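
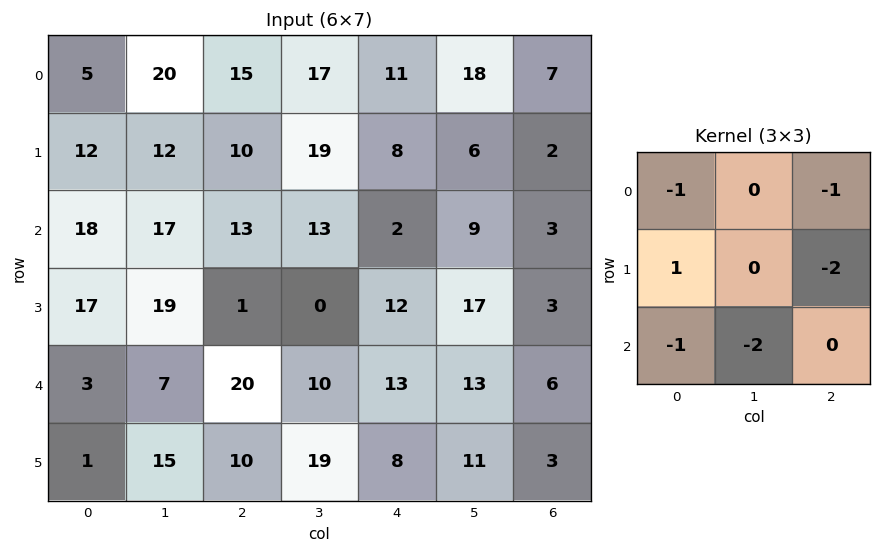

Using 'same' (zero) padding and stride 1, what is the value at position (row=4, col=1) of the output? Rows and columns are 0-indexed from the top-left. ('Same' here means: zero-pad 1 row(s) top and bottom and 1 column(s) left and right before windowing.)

The receptive field on the zero-padded input at this output position is [17 19 1 / 3 7 20 / 1 15 10]. Elementwise product with the kernel and sum: 17·-1 + 1·-1 + 3·1 + 20·-2 + 1·-1 + 15·-2.

-86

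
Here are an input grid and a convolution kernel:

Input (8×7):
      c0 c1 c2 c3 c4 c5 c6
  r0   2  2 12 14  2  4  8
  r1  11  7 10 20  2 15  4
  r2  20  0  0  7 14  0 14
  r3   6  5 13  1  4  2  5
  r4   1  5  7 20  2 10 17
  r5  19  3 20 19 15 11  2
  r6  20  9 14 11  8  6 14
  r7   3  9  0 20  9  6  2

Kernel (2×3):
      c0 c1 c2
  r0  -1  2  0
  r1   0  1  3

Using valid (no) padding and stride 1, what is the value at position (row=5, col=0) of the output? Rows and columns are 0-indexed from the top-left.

38

The receptive field on the input at this output position is [19 3 20 / 20 9 14]. Elementwise product with the kernel and sum: 19·-1 + 3·2 + 9·1 + 14·3.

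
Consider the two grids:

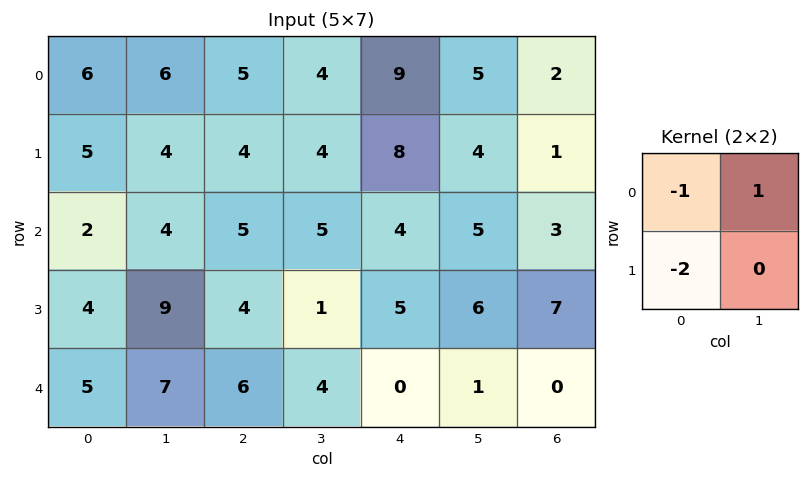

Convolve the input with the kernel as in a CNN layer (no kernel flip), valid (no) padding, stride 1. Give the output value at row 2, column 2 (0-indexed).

The receptive field on the input at this output position is [5 5 / 4 1]. Elementwise product with the kernel and sum: 5·-1 + 5·1 + 4·-2.

-8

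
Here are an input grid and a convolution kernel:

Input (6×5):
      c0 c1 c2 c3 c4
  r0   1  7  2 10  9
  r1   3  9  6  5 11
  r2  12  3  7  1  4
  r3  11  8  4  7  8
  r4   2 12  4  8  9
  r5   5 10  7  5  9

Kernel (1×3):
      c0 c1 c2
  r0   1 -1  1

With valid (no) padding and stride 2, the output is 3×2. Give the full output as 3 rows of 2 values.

Output[0,0]: The receptive field on the input at this output position is [1 7 2]. Elementwise product with the kernel and sum: 1·1 + 7·-1 + 2·1.

-4 1
16 10
-6 5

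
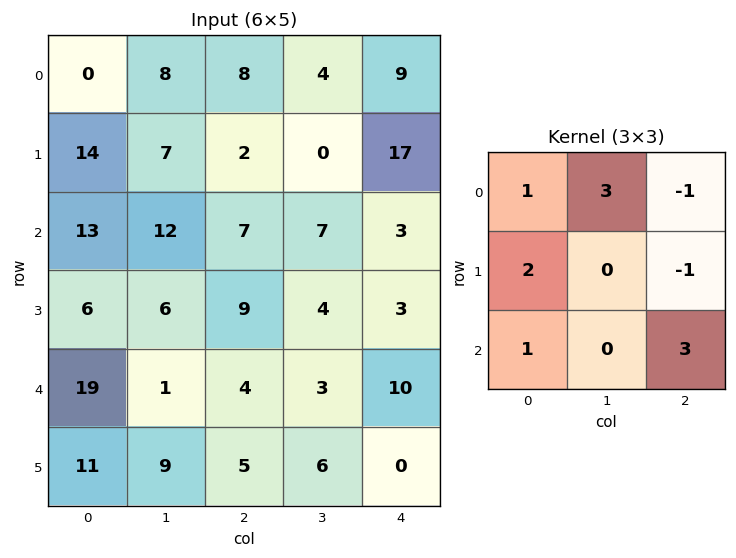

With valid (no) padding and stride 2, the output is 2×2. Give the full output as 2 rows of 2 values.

Output[0,0]: The receptive field on the input at this output position is [0 8 8 / 14 7 2 / 13 12 7]. Elementwise product with the kernel and sum: 0·1 + 8·3 + 8·-1 + 14·2 + 2·-1 + 13·1 + 7·3.
Output[0,1]: The receptive field on the input at this output position is [8 4 9 / 2 0 17 / 7 7 3]. Elementwise product with the kernel and sum: 8·1 + 4·3 + 9·-1 + 2·2 + 17·-1 + 7·1 + 3·3.

76 14
76 74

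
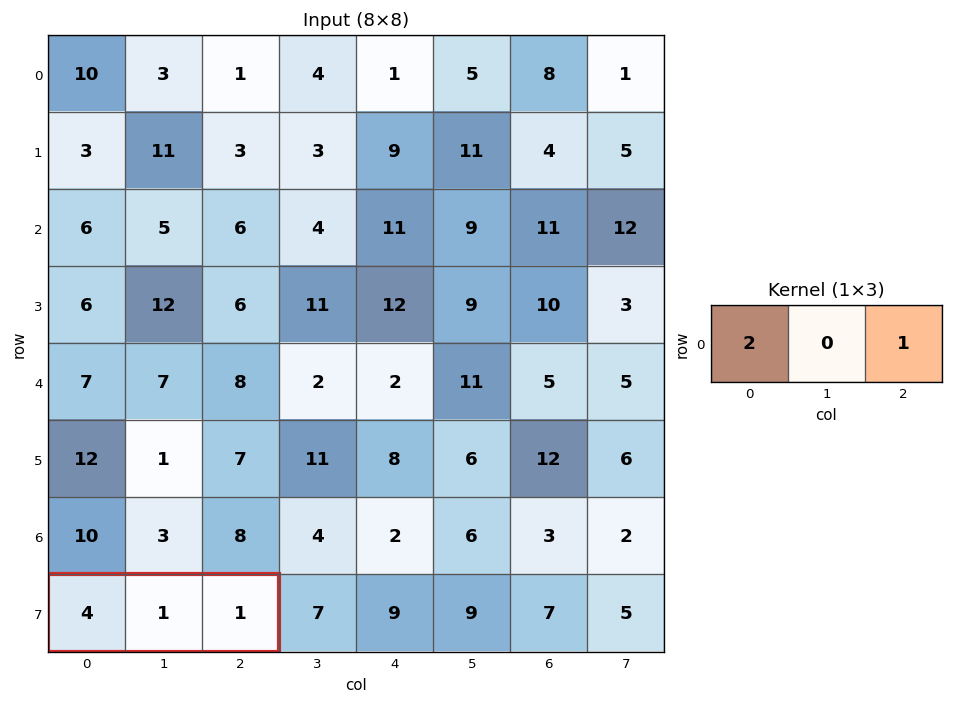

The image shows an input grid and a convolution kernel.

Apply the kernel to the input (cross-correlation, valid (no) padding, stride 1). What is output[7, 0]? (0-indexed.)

9

The receptive field on the input at this output position is [4 1 1]. Elementwise product with the kernel and sum: 4·2 + 1·1.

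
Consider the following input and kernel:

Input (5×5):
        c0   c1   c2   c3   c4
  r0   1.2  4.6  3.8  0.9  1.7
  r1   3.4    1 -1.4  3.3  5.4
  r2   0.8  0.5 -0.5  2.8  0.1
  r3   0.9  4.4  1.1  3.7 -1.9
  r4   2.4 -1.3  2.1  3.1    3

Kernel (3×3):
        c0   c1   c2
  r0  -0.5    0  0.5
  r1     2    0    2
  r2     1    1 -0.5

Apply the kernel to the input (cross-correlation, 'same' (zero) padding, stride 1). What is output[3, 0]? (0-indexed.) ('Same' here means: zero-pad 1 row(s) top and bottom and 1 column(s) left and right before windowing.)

12.1

The receptive field on the zero-padded input at this output position is [0 0.8 0.5 / 0 0.9 4.4 / 0 2.4 -1.3]. Elementwise product with the kernel and sum: 0·-0.5 + 0.5·0.5 + 0·2 + 4.4·2 + 0·1 + 2.4·1 + -1.3·-0.5.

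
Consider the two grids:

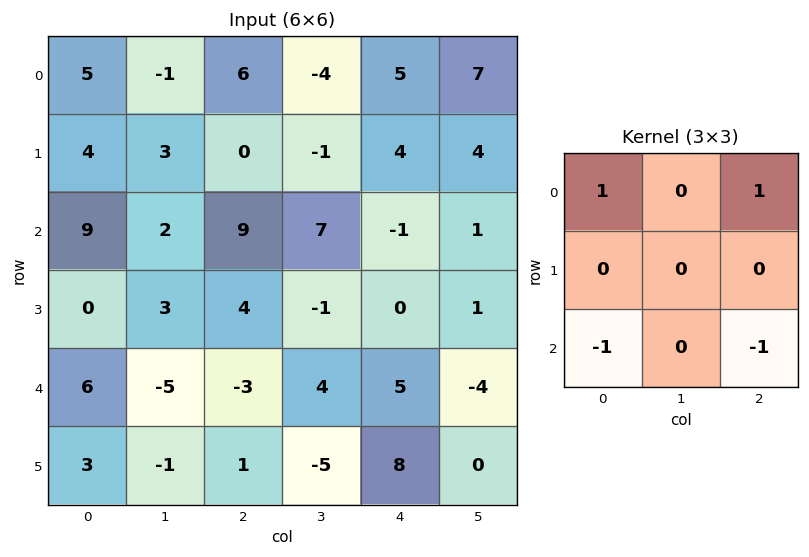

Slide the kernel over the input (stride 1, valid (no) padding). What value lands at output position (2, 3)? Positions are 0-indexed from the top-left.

8

The receptive field on the input at this output position is [7 -1 1 / -1 0 1 / 4 5 -4]. Elementwise product with the kernel and sum: 7·1 + 1·1 + 4·-1 + -4·-1.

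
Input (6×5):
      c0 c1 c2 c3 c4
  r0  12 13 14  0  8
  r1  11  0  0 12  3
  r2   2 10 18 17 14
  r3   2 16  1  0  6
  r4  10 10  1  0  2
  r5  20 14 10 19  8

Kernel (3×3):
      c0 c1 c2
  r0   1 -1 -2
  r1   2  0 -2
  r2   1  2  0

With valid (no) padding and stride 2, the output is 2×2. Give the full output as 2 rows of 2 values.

Output[0,0]: The receptive field on the input at this output position is [12 13 14 / 11 0 0 / 2 10 18]. Elementwise product with the kernel and sum: 12·1 + 13·-1 + 14·-2 + 11·2 + 0·-2 + 2·1 + 10·2.
Output[0,1]: The receptive field on the input at this output position is [14 0 8 / 0 12 3 / 18 17 14]. Elementwise product with the kernel and sum: 14·1 + 0·-1 + 8·-2 + 0·2 + 3·-2 + 18·1 + 17·2.

15 44
-12 -36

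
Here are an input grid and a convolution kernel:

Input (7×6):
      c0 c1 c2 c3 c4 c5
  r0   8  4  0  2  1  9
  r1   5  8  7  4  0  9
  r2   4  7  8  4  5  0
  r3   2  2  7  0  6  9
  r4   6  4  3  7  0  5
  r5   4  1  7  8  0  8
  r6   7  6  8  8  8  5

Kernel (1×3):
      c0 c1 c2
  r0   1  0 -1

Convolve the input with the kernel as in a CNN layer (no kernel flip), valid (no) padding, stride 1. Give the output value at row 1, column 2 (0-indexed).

The receptive field on the input at this output position is [7 4 0]. Elementwise product with the kernel and sum: 7·1 + 0·-1.

7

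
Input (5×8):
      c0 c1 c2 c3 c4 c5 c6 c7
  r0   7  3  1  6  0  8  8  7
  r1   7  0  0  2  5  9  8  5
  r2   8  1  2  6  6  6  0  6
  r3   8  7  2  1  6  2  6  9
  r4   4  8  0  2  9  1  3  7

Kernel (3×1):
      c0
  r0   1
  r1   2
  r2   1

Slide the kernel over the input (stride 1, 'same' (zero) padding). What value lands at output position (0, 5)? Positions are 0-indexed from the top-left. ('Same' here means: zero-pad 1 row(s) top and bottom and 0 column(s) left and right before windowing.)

25

The receptive field on the zero-padded input at this output position is [0 / 8 / 9]. Elementwise product with the kernel and sum: 0·1 + 8·2 + 9·1.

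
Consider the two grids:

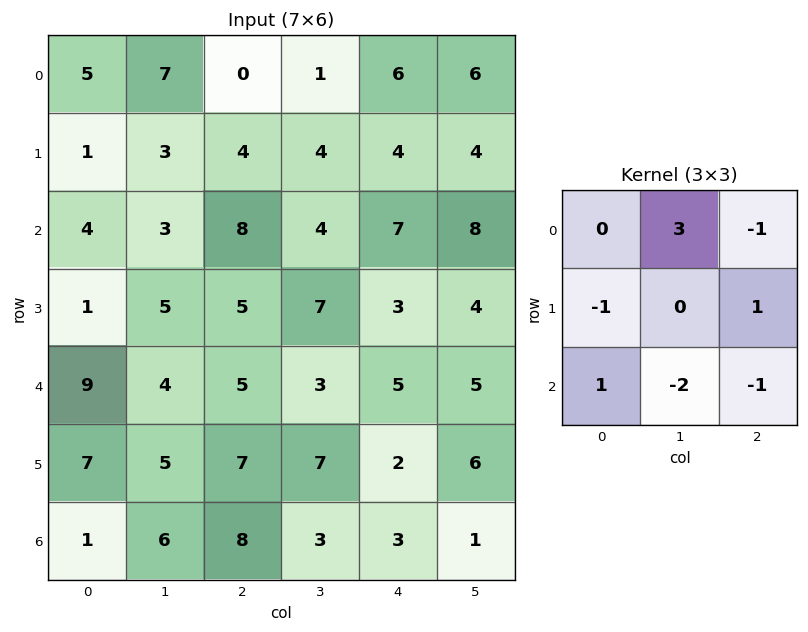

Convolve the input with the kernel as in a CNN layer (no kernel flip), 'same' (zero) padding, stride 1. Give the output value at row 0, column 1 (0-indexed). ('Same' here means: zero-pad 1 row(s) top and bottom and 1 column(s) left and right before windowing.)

The receptive field on the zero-padded input at this output position is [0 0 0 / 5 7 0 / 1 3 4]. Elementwise product with the kernel and sum: 0·3 + 0·-1 + 5·-1 + 0·1 + 1·1 + 3·-2 + 4·-1.

-14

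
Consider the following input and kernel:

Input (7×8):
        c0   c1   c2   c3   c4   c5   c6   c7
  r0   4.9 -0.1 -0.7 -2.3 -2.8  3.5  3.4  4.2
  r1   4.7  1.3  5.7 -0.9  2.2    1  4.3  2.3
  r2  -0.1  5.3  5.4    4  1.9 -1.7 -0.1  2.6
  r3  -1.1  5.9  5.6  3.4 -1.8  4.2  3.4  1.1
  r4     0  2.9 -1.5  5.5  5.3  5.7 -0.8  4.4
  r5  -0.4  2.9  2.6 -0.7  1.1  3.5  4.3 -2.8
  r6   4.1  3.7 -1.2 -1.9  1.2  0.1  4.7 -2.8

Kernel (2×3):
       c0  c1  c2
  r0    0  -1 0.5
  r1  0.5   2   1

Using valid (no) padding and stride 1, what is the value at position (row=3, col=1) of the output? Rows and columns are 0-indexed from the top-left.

The receptive field on the input at this output position is [5.9 5.6 3.4 / 2.9 -1.5 5.5]. Elementwise product with the kernel and sum: 5.6·-1 + 3.4·0.5 + 2.9·0.5 + -1.5·2 + 5.5·1.

0.05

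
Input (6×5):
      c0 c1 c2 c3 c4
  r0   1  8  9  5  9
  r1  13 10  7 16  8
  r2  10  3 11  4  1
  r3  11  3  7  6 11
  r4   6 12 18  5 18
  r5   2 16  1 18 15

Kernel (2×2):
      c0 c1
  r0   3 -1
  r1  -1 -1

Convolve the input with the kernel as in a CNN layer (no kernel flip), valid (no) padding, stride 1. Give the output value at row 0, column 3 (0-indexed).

-18

The receptive field on the input at this output position is [5 9 / 16 8]. Elementwise product with the kernel and sum: 5·3 + 9·-1 + 16·-1 + 8·-1.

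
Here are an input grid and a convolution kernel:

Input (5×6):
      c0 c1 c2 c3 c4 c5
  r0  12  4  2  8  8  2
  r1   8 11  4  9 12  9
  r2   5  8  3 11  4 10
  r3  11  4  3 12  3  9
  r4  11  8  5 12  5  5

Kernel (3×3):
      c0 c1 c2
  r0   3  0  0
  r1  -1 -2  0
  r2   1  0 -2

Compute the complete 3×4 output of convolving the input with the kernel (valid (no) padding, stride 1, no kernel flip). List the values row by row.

Output[0,0]: The receptive field on the input at this output position is [12 4 2 / 8 11 4 / 5 8 3]. Elementwise product with the kernel and sum: 12·3 + 8·-1 + 11·-2 + 5·1 + 3·-2.
Output[0,1]: The receptive field on the input at this output position is [4 2 8 / 11 4 9 / 8 3 11]. Elementwise product with the kernel and sum: 4·3 + 11·-1 + 4·-2 + 8·1 + 11·-2.

5 -21 -21 -18
8 -1 -16 2
-3 -2 -23 17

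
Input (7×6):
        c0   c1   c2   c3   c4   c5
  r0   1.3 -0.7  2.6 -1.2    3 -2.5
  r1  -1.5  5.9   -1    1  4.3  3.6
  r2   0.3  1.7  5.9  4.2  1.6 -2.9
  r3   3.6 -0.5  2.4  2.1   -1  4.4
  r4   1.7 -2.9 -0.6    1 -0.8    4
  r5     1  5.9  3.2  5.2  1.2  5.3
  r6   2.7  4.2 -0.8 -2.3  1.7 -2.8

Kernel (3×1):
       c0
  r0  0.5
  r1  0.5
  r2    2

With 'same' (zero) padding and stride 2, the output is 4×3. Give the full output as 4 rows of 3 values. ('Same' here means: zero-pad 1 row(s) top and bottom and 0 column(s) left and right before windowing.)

-2.35 -0.7 10.1
6.6 7.25 0.95
4.65 7.3 1.5
1.85 1.2 1.45

Output[0,0]: The receptive field on the zero-padded input at this output position is [0 / 1.3 / -1.5]. Elementwise product with the kernel and sum: 0·0.5 + 1.3·0.5 + -1.5·2.
Output[0,1]: The receptive field on the zero-padded input at this output position is [0 / 2.6 / -1]. Elementwise product with the kernel and sum: 0·0.5 + 2.6·0.5 + -1·2.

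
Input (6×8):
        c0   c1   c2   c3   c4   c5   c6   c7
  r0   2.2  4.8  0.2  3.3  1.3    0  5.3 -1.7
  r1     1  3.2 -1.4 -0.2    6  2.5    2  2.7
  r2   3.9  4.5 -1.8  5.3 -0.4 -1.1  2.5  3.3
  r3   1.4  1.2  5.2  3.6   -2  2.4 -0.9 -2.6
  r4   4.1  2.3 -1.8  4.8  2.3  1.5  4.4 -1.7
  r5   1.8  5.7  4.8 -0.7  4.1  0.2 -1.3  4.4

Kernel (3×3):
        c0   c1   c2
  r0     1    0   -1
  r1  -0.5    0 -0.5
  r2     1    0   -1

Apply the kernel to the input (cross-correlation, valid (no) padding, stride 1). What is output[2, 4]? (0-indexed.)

The receptive field on the input at this output position is [-0.4 -1.1 2.5 / -2 2.4 -0.9 / 2.3 1.5 4.4]. Elementwise product with the kernel and sum: -0.4·1 + 2.5·-1 + -2·-0.5 + -0.9·-0.5 + 2.3·1 + 4.4·-1.

-3.55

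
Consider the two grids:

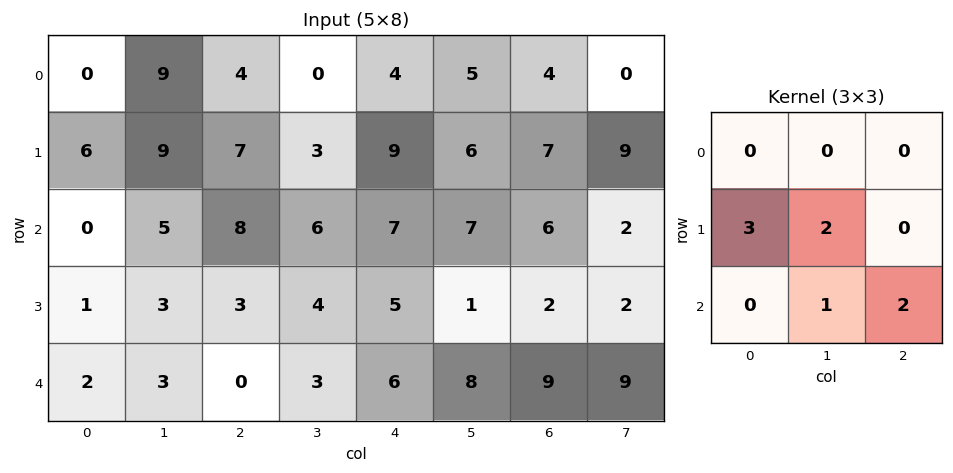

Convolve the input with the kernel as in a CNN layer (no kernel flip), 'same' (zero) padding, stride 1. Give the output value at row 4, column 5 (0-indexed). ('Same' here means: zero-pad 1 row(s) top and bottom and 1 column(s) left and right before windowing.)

The receptive field on the zero-padded input at this output position is [5 1 2 / 6 8 9 / 0 0 0]. Elementwise product with the kernel and sum: 6·3 + 8·2 + 0·1 + 0·2.

34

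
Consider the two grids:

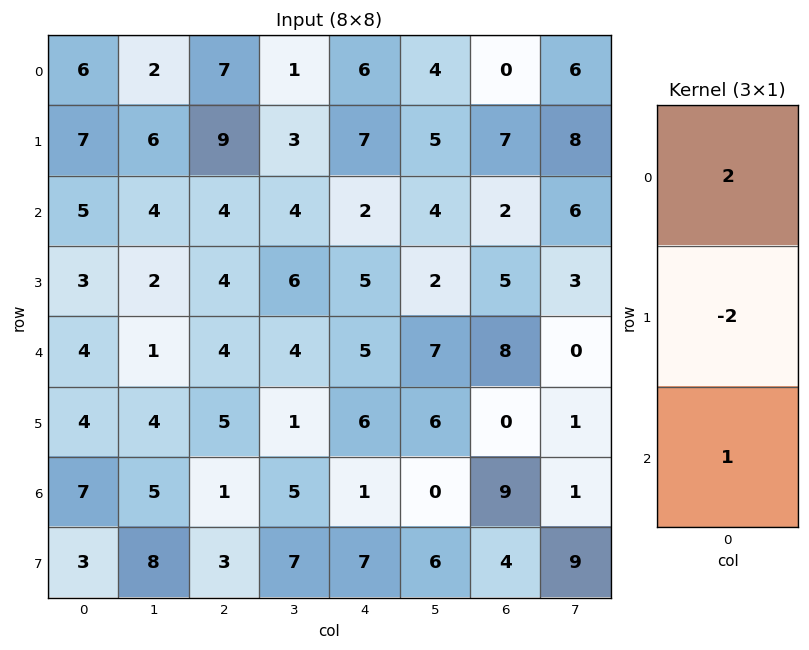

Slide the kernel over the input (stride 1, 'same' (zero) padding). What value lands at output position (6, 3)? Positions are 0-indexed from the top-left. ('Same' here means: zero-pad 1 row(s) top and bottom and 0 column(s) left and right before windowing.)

The receptive field on the zero-padded input at this output position is [1 / 5 / 7]. Elementwise product with the kernel and sum: 1·2 + 5·-2 + 7·1.

-1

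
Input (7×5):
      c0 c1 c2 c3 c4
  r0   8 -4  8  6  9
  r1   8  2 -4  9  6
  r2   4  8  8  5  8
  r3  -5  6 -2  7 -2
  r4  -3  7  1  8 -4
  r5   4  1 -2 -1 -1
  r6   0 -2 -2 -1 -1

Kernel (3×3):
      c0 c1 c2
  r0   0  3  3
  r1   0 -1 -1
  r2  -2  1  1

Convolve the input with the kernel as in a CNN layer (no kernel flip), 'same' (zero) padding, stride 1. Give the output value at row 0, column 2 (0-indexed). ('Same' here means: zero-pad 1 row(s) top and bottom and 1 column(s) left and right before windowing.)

-13

The receptive field on the zero-padded input at this output position is [0 0 0 / -4 8 6 / 2 -4 9]. Elementwise product with the kernel and sum: 0·3 + 0·3 + 8·-1 + 6·-1 + 2·-2 + -4·1 + 9·1.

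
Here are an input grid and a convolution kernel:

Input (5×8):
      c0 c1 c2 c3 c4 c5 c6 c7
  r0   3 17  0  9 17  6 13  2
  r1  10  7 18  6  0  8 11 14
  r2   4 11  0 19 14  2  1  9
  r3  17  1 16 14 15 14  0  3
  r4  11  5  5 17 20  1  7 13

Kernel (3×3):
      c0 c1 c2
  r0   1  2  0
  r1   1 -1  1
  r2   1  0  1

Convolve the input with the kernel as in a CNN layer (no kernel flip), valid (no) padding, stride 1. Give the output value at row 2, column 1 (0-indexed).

The receptive field on the input at this output position is [11 0 19 / 1 16 14 / 5 5 17]. Elementwise product with the kernel and sum: 11·1 + 0·2 + 1·1 + 16·-1 + 14·1 + 5·1 + 17·1.

32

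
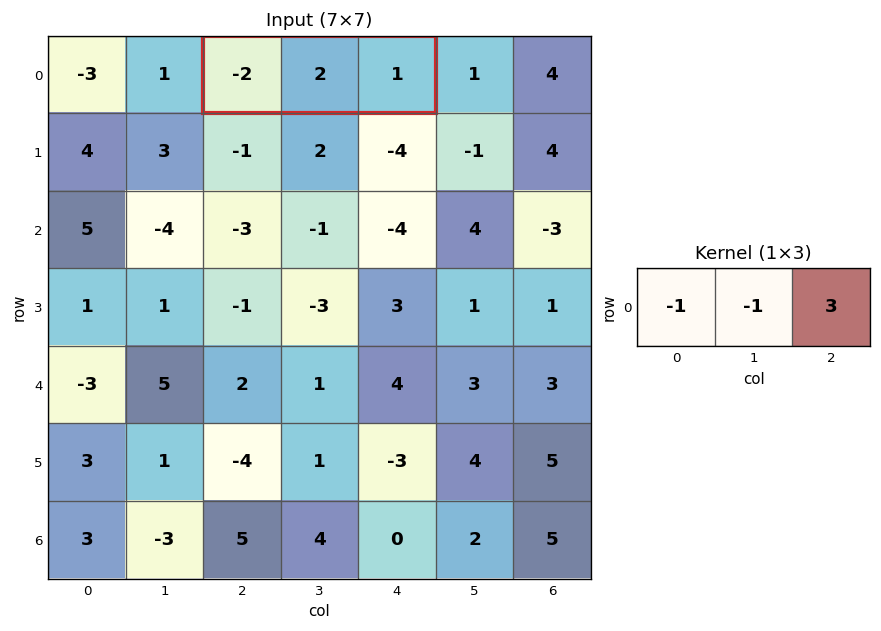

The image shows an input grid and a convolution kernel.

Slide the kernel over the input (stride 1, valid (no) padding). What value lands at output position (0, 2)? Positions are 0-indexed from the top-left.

3

The receptive field on the input at this output position is [-2 2 1]. Elementwise product with the kernel and sum: -2·-1 + 2·-1 + 1·3.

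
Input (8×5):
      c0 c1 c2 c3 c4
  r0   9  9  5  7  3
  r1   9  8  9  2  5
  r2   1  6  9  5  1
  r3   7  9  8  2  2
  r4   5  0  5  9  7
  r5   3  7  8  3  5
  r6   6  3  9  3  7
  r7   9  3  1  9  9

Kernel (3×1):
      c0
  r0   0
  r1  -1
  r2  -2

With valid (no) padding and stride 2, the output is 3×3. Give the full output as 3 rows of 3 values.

-11 -27 -7
-17 -18 -16
-15 -26 -19

Output[0,0]: The receptive field on the input at this output position is [9 / 9 / 1]. Elementwise product with the kernel and sum: 9·-1 + 1·-2.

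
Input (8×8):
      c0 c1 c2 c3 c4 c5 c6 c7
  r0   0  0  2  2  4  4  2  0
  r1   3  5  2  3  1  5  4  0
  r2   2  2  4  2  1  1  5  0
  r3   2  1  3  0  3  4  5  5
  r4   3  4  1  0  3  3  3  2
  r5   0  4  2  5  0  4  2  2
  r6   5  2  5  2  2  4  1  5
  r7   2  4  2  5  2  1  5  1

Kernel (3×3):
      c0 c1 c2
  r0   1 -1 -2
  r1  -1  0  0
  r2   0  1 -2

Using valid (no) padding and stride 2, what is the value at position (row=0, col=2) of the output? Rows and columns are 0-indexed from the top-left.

The receptive field on the input at this output position is [4 4 2 / 1 5 4 / 1 1 5]. Elementwise product with the kernel and sum: 4·1 + 4·-1 + 2·-2 + 1·-1 + 1·1 + 5·-2.

-14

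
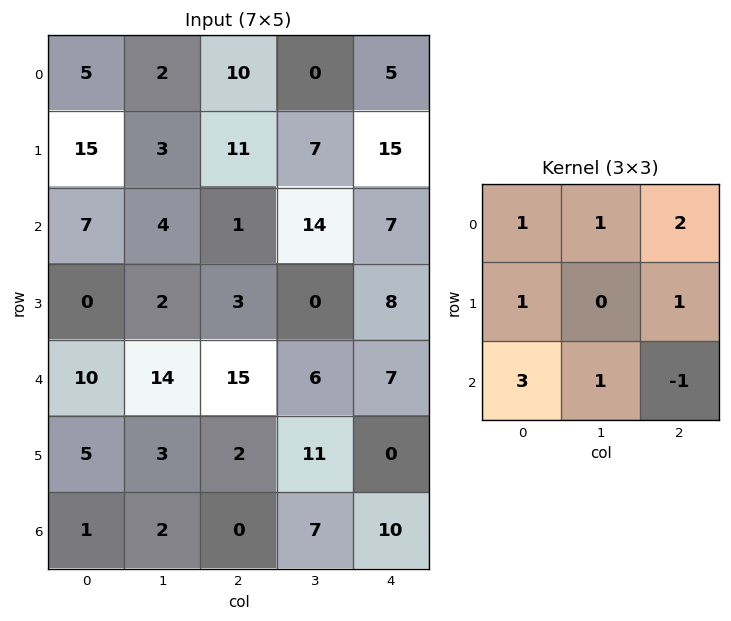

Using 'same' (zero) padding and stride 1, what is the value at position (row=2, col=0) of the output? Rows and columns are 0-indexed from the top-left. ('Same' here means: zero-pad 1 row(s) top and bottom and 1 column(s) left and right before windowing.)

The receptive field on the zero-padded input at this output position is [0 15 3 / 0 7 4 / 0 0 2]. Elementwise product with the kernel and sum: 0·1 + 15·1 + 3·2 + 0·1 + 4·1 + 0·3 + 0·1 + 2·-1.

23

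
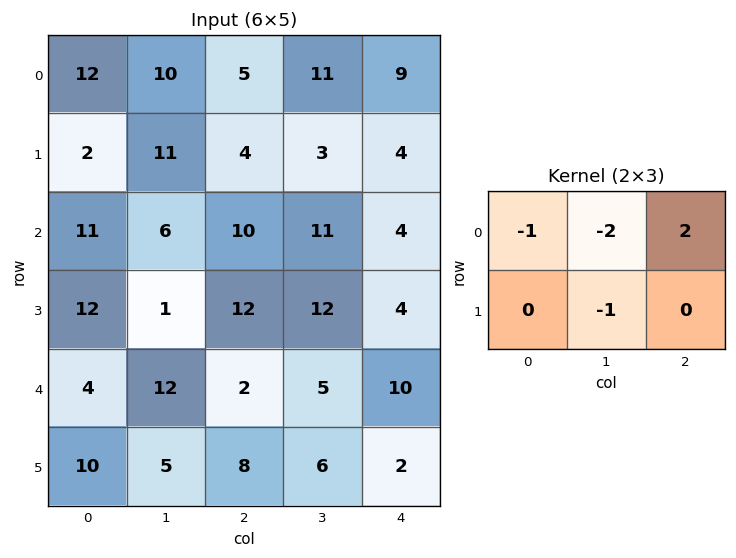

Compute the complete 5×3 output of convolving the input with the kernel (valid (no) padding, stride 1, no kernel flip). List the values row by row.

-33 -2 -12
-22 -23 -13
-4 -16 -36
-2 -3 -33
-29 -14 2

Output[0,0]: The receptive field on the input at this output position is [12 10 5 / 2 11 4]. Elementwise product with the kernel and sum: 12·-1 + 10·-2 + 5·2 + 11·-1.
Output[0,1]: The receptive field on the input at this output position is [10 5 11 / 11 4 3]. Elementwise product with the kernel and sum: 10·-1 + 5·-2 + 11·2 + 4·-1.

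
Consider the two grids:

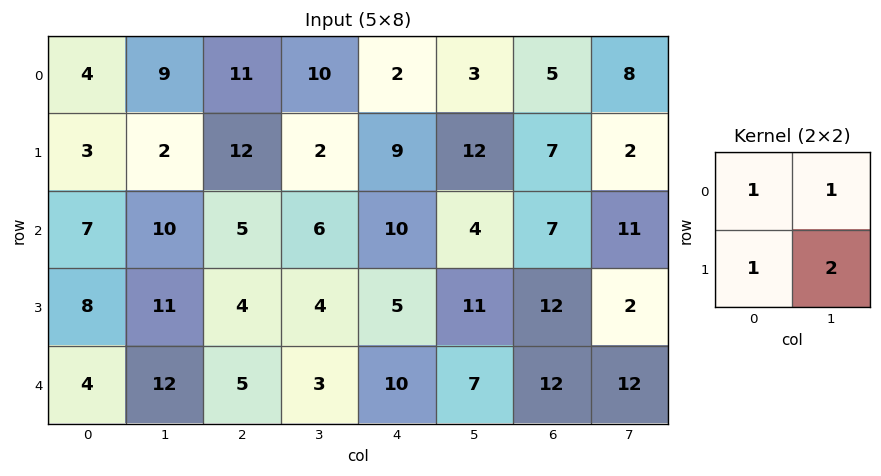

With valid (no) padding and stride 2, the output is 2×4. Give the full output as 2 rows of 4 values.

20 37 38 24
47 23 41 34

Output[0,0]: The receptive field on the input at this output position is [4 9 / 3 2]. Elementwise product with the kernel and sum: 4·1 + 9·1 + 3·1 + 2·2.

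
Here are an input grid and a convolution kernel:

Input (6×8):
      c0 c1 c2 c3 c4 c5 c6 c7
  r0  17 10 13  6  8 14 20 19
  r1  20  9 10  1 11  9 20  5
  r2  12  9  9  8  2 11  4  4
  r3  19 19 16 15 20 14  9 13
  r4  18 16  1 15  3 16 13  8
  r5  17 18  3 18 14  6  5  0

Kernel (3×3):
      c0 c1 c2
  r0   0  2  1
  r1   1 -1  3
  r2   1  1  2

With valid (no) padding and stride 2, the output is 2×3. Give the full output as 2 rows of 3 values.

113 83 131
111 101 104

Output[0,0]: The receptive field on the input at this output position is [17 10 13 / 20 9 10 / 12 9 9]. Elementwise product with the kernel and sum: 10·2 + 13·1 + 20·1 + 9·-1 + 10·3 + 12·1 + 9·1 + 9·2.
Output[0,1]: The receptive field on the input at this output position is [13 6 8 / 10 1 11 / 9 8 2]. Elementwise product with the kernel and sum: 6·2 + 8·1 + 10·1 + 1·-1 + 11·3 + 9·1 + 8·1 + 2·2.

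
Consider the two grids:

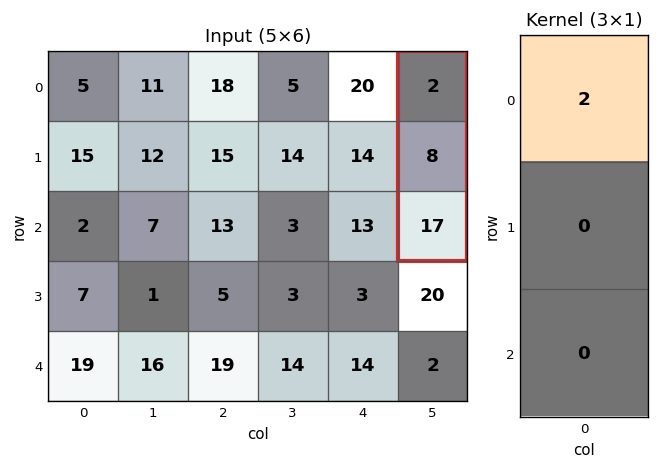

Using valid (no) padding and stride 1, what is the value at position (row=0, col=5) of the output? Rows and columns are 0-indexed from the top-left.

The receptive field on the input at this output position is [2 / 8 / 17]. Elementwise product with the kernel and sum: 2·2.

4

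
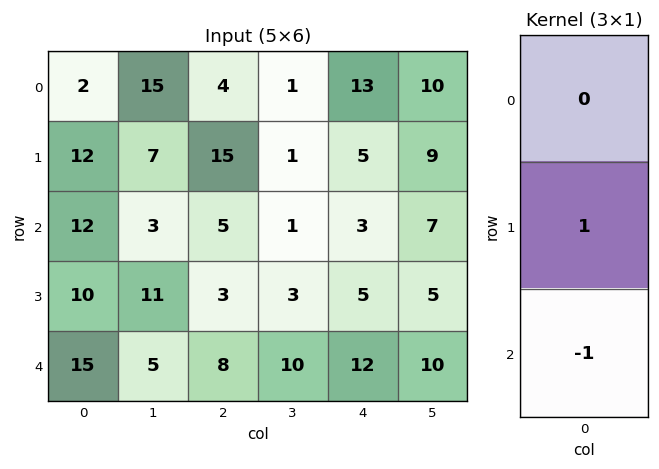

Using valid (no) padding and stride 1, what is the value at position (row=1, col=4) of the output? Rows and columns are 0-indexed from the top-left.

-2

The receptive field on the input at this output position is [5 / 3 / 5]. Elementwise product with the kernel and sum: 3·1 + 5·-1.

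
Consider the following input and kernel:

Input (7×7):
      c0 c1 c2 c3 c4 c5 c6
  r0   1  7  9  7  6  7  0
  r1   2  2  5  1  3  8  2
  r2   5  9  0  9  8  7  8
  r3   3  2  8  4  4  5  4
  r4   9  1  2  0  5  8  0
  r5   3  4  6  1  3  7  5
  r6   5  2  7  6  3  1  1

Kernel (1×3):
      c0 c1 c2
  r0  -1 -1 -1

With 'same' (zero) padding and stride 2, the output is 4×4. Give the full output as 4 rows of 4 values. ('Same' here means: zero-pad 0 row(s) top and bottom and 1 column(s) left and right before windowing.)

-8 -23 -20 -7
-14 -18 -24 -15
-10 -3 -13 -8
-7 -15 -10 -2

Output[0,0]: The receptive field on the zero-padded input at this output position is [0 1 7]. Elementwise product with the kernel and sum: 0·-1 + 1·-1 + 7·-1.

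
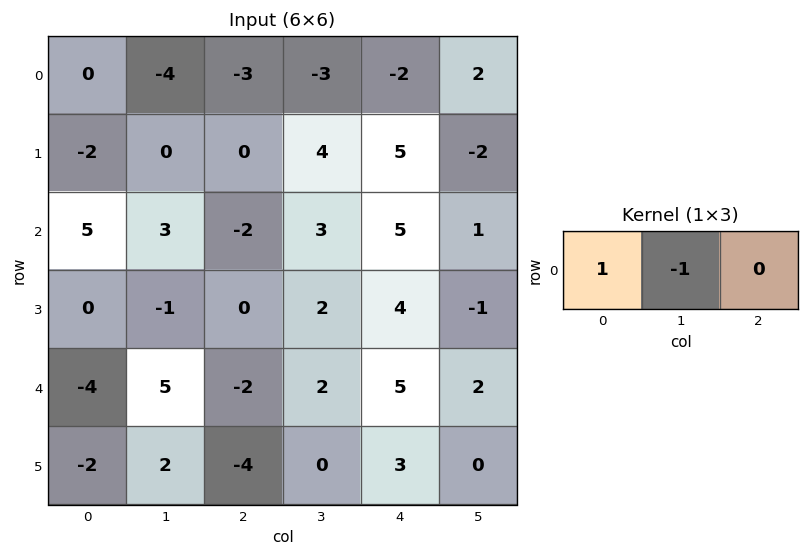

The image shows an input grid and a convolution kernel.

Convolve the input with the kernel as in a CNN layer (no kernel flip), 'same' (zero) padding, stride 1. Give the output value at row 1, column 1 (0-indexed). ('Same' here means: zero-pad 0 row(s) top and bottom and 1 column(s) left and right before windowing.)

The receptive field on the zero-padded input at this output position is [-2 0 0]. Elementwise product with the kernel and sum: -2·1 + 0·-1.

-2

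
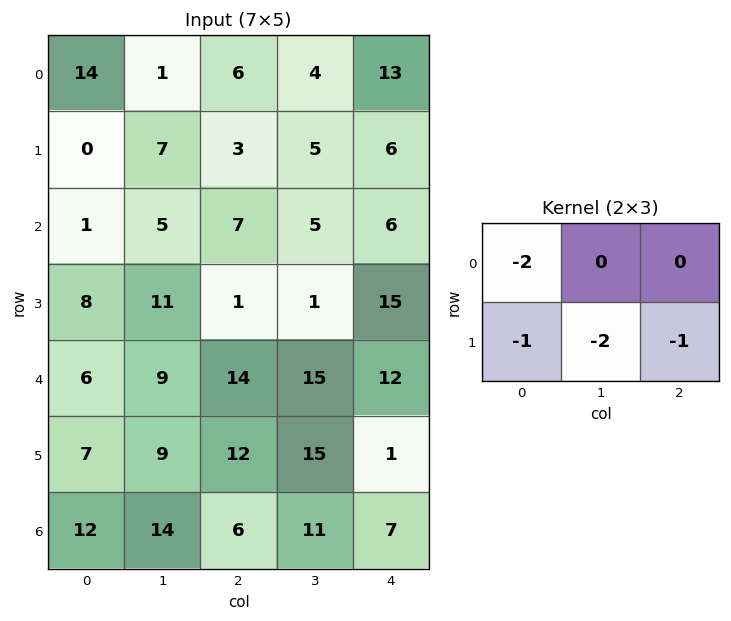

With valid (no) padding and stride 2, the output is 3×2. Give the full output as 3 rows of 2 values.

Output[0,0]: The receptive field on the input at this output position is [14 1 6 / 0 7 3]. Elementwise product with the kernel and sum: 14·-2 + 0·-1 + 7·-2 + 3·-1.

-45 -31
-33 -32
-49 -71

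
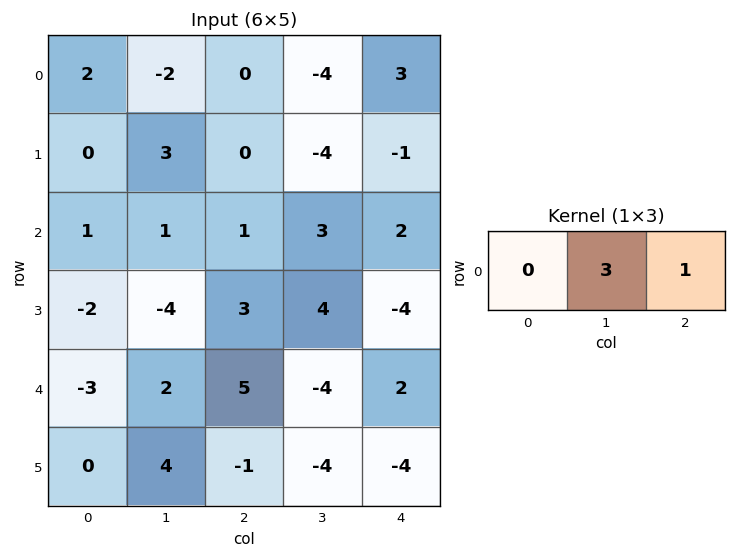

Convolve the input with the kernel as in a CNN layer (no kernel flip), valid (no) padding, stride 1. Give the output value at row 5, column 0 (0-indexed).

The receptive field on the input at this output position is [0 4 -1]. Elementwise product with the kernel and sum: 4·3 + -1·1.

11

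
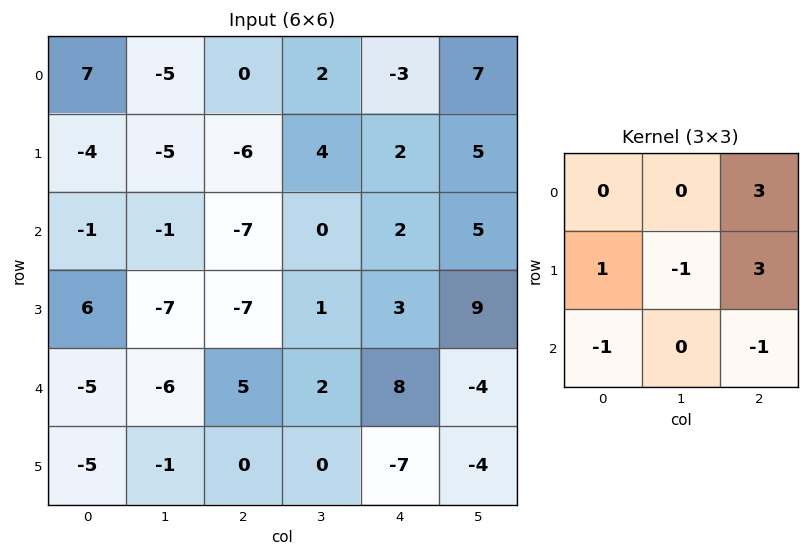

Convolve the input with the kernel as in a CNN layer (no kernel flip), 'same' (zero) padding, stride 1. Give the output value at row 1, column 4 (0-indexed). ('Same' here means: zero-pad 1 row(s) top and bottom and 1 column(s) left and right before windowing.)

33

The receptive field on the zero-padded input at this output position is [2 -3 7 / 4 2 5 / 0 2 5]. Elementwise product with the kernel and sum: 7·3 + 4·1 + 2·-1 + 5·3 + 0·-1 + 5·-1.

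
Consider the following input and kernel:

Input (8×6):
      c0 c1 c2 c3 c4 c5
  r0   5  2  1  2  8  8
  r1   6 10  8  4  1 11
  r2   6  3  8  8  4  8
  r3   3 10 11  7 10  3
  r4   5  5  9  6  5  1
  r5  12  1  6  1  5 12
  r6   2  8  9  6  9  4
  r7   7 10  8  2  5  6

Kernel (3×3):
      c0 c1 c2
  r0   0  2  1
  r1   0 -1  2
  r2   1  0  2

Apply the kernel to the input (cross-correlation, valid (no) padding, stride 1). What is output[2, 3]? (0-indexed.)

20

The receptive field on the input at this output position is [8 4 8 / 7 10 3 / 6 5 1]. Elementwise product with the kernel and sum: 4·2 + 8·1 + 10·-1 + 3·2 + 6·1 + 1·2.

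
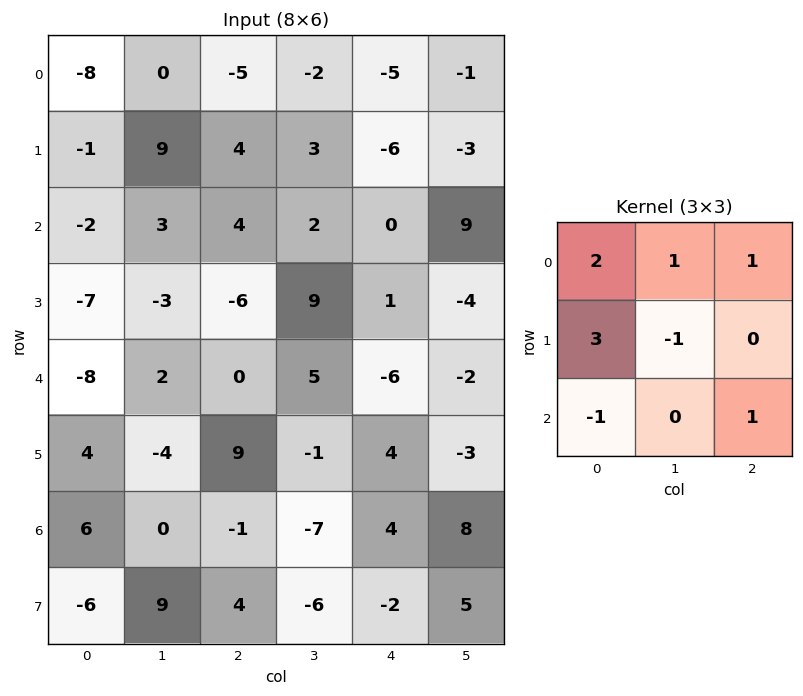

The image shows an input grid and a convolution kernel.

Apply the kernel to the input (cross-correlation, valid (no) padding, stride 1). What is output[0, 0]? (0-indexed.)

-27

The receptive field on the input at this output position is [-8 0 -5 / -1 9 4 / -2 3 4]. Elementwise product with the kernel and sum: -8·2 + 0·1 + -5·1 + -1·3 + 9·-1 + -2·-1 + 4·1.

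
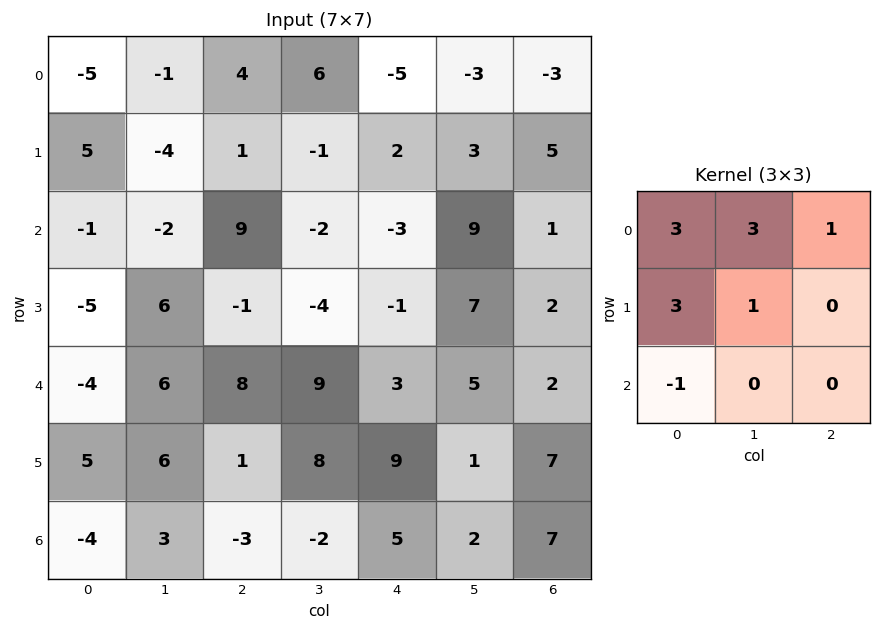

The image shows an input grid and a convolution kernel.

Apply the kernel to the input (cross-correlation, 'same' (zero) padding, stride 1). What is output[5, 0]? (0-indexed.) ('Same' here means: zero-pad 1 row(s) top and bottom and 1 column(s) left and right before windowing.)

The receptive field on the zero-padded input at this output position is [0 -4 6 / 0 5 6 / 0 -4 3]. Elementwise product with the kernel and sum: 0·3 + -4·3 + 6·1 + 0·3 + 5·1 + 0·-1.

-1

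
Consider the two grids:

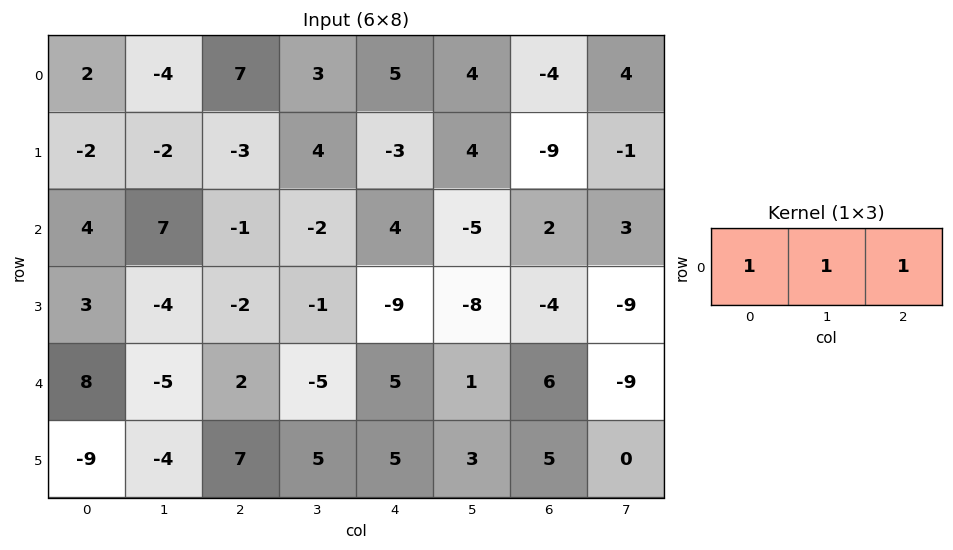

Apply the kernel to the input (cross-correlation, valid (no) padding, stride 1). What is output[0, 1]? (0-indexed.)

6

The receptive field on the input at this output position is [-4 7 3]. Elementwise product with the kernel and sum: -4·1 + 7·1 + 3·1.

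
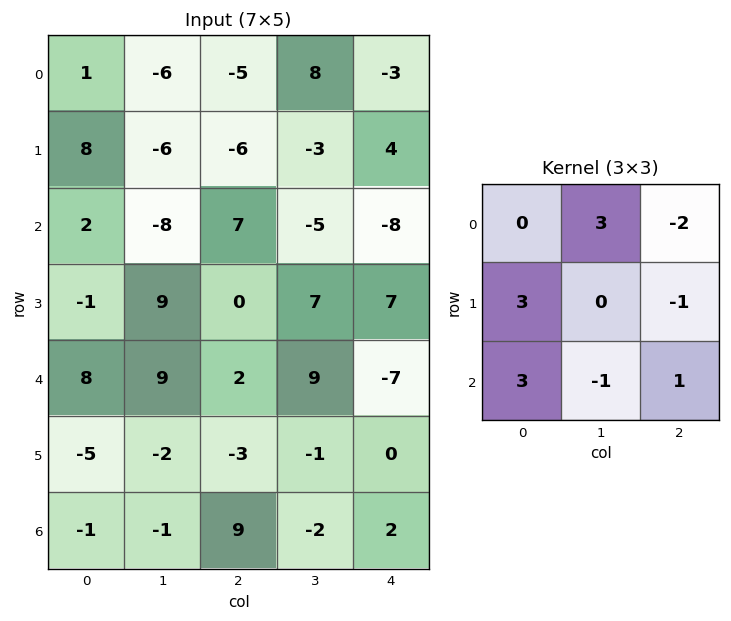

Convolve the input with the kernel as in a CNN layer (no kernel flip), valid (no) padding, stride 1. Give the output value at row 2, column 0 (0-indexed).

The receptive field on the input at this output position is [2 -8 7 / -1 9 0 / 8 9 2]. Elementwise product with the kernel and sum: -8·3 + 7·-2 + -1·3 + 0·-1 + 8·3 + 9·-1 + 2·1.

-24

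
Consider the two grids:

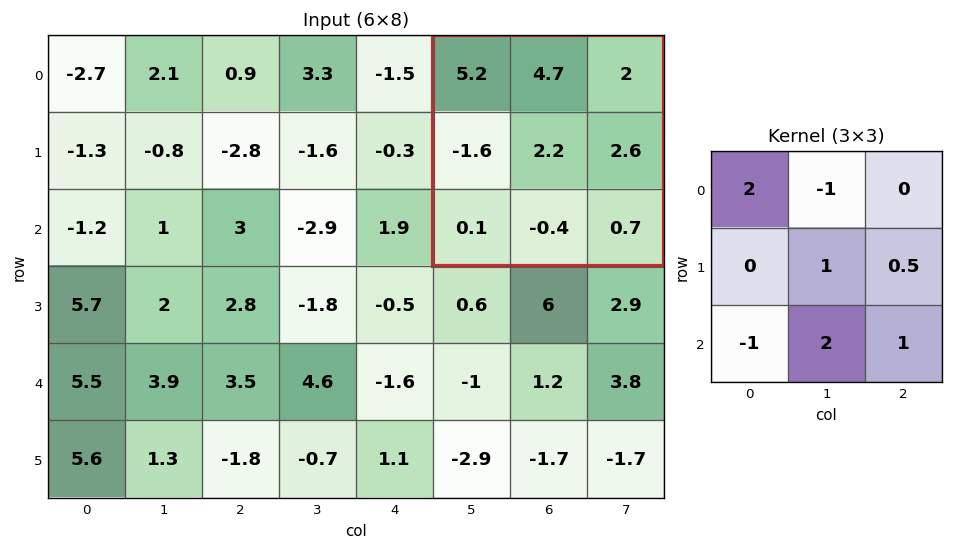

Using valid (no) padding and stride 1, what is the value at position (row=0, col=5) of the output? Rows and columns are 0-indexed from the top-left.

9

The receptive field on the input at this output position is [5.2 4.7 2 / -1.6 2.2 2.6 / 0.1 -0.4 0.7]. Elementwise product with the kernel and sum: 5.2·2 + 4.7·-1 + 2.2·1 + 2.6·0.5 + 0.1·-1 + -0.4·2 + 0.7·1.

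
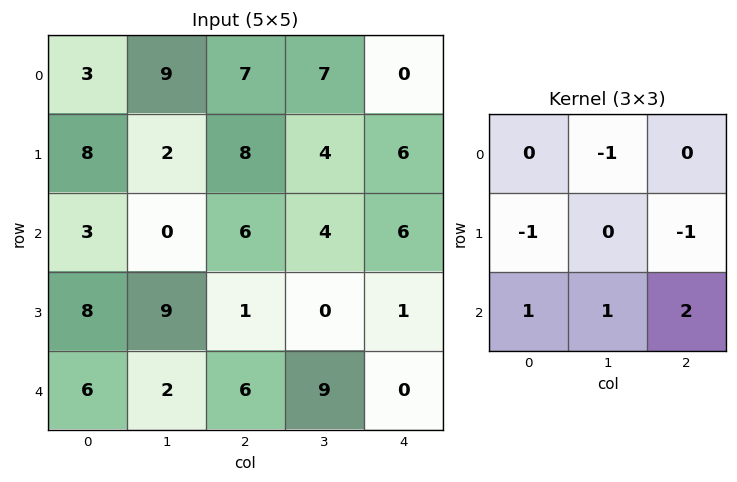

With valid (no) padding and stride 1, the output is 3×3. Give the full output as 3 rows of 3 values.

Output[0,0]: The receptive field on the input at this output position is [3 9 7 / 8 2 8 / 3 0 6]. Elementwise product with the kernel and sum: 9·-1 + 8·-1 + 8·-1 + 3·1 + 0·1 + 6·2.

-10 1 1
8 -2 -13
11 11 9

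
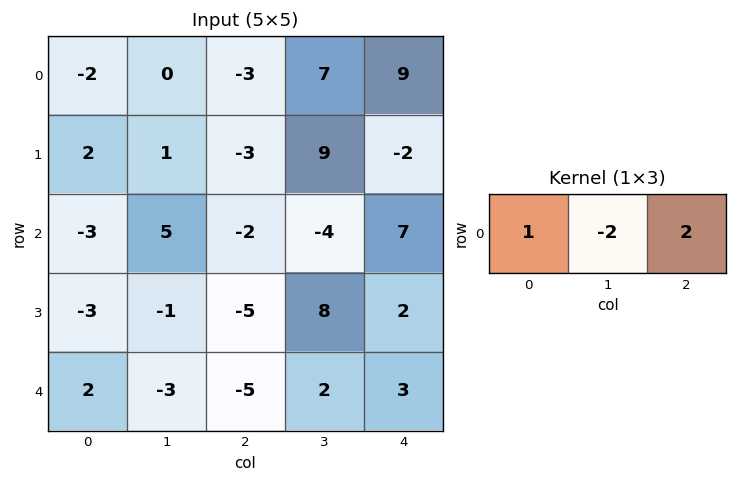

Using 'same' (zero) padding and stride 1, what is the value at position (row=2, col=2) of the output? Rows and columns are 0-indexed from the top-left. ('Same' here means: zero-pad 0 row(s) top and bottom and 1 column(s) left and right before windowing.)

1

The receptive field on the zero-padded input at this output position is [5 -2 -4]. Elementwise product with the kernel and sum: 5·1 + -2·-2 + -4·2.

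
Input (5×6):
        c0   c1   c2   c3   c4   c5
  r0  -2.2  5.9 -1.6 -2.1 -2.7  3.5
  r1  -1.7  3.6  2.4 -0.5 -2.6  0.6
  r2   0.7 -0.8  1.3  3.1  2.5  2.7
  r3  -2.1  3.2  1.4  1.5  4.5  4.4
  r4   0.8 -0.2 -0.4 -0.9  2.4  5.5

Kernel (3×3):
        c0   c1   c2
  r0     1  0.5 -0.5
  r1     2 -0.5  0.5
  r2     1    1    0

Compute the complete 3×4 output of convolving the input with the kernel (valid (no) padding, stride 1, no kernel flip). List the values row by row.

Output[0,0]: The receptive field on the input at this output position is [-2.2 5.9 -1.6 / -1.7 3.6 2.4 / 0.7 -0.8 1.3]. Elementwise product with the kernel and sum: -2.2·1 + 5.9·0.5 + -1.6·-0.5 + -1.7·2 + 3.6·-0.5 + 2.4·0.5 + 0.7·1 + -0.8·1.
Output[0,1]: The receptive field on the input at this output position is [5.9 -1.6 -2.1 / 3.6 2.4 -0.5 / -0.8 1.3 3.1]. Elementwise product with the kernel and sum: 5.9·1 + -1.6·0.5 + -2.1·-0.5 + 3.6·2 + 2.4·-0.5 + -0.5·0.5 + -0.8·1 + 1.3·1.

-2.55 12.4 6.85 1
2.45 8.95 8.65 10.2
-4.85 4.15 4.6 7.45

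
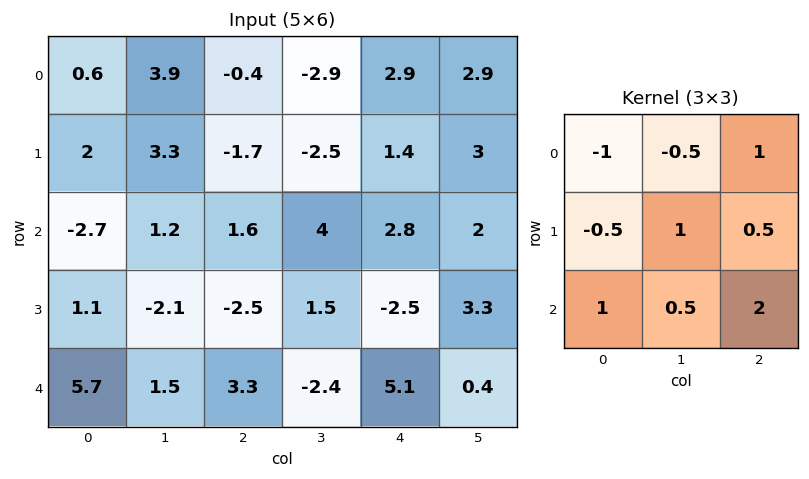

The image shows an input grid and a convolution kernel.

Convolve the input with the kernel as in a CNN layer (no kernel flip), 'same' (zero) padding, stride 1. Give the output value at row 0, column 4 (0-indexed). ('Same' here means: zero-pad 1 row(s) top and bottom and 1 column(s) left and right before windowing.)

10

The receptive field on the zero-padded input at this output position is [0 0 0 / -2.9 2.9 2.9 / -2.5 1.4 3]. Elementwise product with the kernel and sum: 0·-1 + 0·-0.5 + 0·1 + -2.9·-0.5 + 2.9·1 + 2.9·0.5 + -2.5·1 + 1.4·0.5 + 3·2.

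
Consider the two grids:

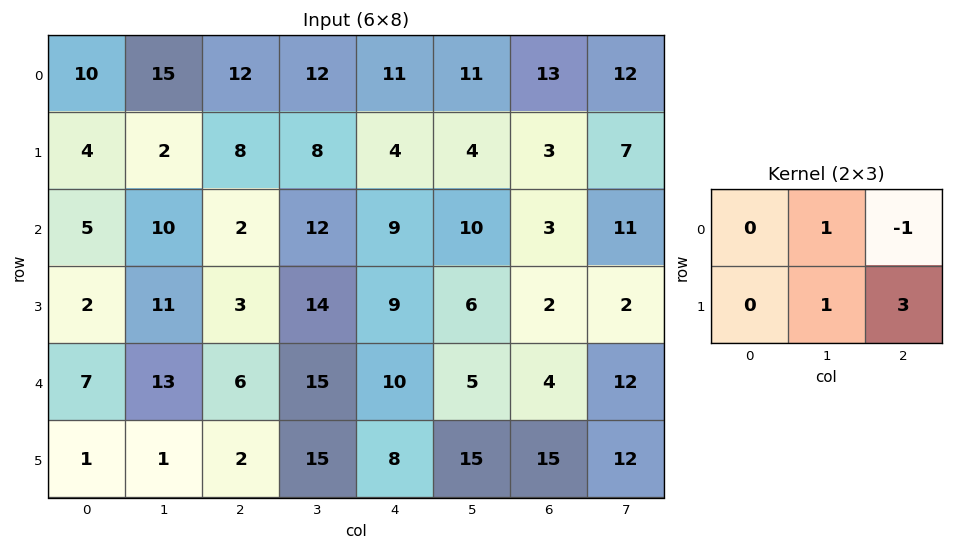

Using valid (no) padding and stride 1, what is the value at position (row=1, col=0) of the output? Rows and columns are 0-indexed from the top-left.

10

The receptive field on the input at this output position is [4 2 8 / 5 10 2]. Elementwise product with the kernel and sum: 2·1 + 8·-1 + 10·1 + 2·3.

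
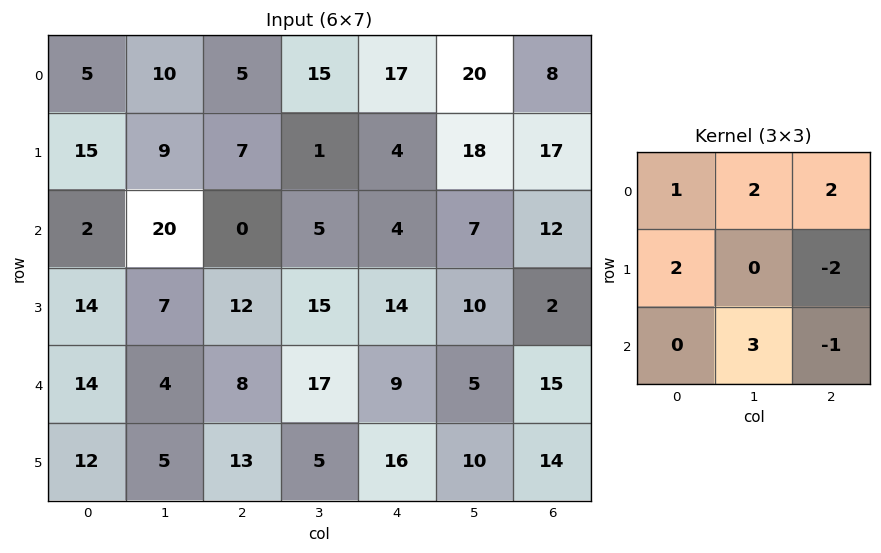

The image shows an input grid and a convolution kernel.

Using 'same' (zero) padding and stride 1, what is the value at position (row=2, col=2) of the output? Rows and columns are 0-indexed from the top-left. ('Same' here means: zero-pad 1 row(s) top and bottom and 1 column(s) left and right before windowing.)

76

The receptive field on the zero-padded input at this output position is [9 7 1 / 20 0 5 / 7 12 15]. Elementwise product with the kernel and sum: 9·1 + 7·2 + 1·2 + 20·2 + 5·-2 + 12·3 + 15·-1.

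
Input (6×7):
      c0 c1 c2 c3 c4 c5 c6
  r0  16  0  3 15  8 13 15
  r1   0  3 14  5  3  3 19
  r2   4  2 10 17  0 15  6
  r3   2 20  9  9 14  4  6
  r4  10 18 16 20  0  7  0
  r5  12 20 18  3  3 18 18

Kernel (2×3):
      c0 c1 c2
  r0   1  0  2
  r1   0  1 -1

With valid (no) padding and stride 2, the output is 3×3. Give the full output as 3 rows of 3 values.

11 21 22
35 5 10
44 16 0

Output[0,0]: The receptive field on the input at this output position is [16 0 3 / 0 3 14]. Elementwise product with the kernel and sum: 16·1 + 3·2 + 3·1 + 14·-1.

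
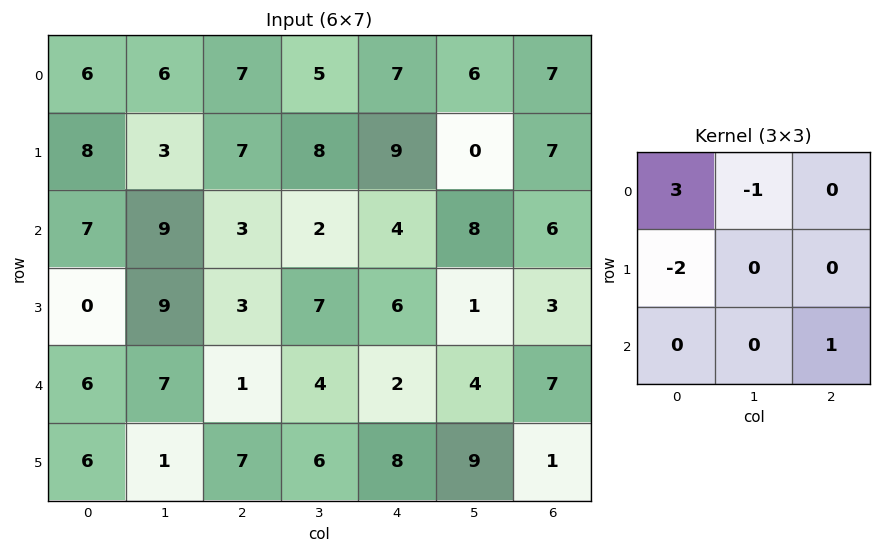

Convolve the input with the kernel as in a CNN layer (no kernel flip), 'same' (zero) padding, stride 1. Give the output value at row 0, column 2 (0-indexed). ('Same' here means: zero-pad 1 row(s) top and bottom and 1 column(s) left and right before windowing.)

-4

The receptive field on the zero-padded input at this output position is [0 0 0 / 6 7 5 / 3 7 8]. Elementwise product with the kernel and sum: 0·3 + 0·-1 + 6·-2 + 8·1.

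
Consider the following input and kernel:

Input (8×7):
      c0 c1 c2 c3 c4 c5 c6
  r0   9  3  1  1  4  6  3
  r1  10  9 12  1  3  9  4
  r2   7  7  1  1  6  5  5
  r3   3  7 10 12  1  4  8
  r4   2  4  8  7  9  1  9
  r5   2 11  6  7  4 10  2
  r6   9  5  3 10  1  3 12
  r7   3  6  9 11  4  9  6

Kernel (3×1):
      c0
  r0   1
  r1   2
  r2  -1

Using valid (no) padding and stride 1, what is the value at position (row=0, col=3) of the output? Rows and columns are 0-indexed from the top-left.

2

The receptive field on the input at this output position is [1 / 1 / 1]. Elementwise product with the kernel and sum: 1·1 + 1·2 + 1·-1.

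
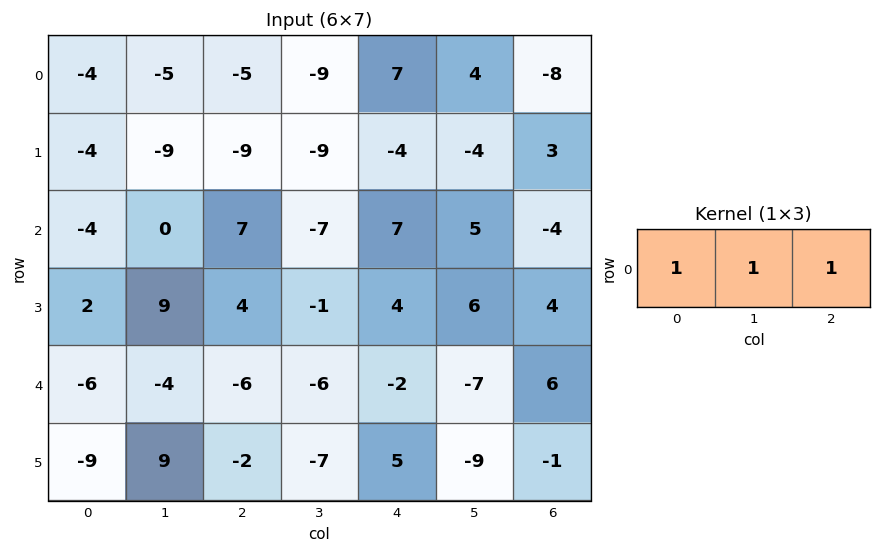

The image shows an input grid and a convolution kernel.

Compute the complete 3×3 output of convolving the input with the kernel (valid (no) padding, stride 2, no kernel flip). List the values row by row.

Output[0,0]: The receptive field on the input at this output position is [-4 -5 -5]. Elementwise product with the kernel and sum: -4·1 + -5·1 + -5·1.
Output[0,1]: The receptive field on the input at this output position is [-5 -9 7]. Elementwise product with the kernel and sum: -5·1 + -9·1 + 7·1.

-14 -7 3
3 7 8
-16 -14 -3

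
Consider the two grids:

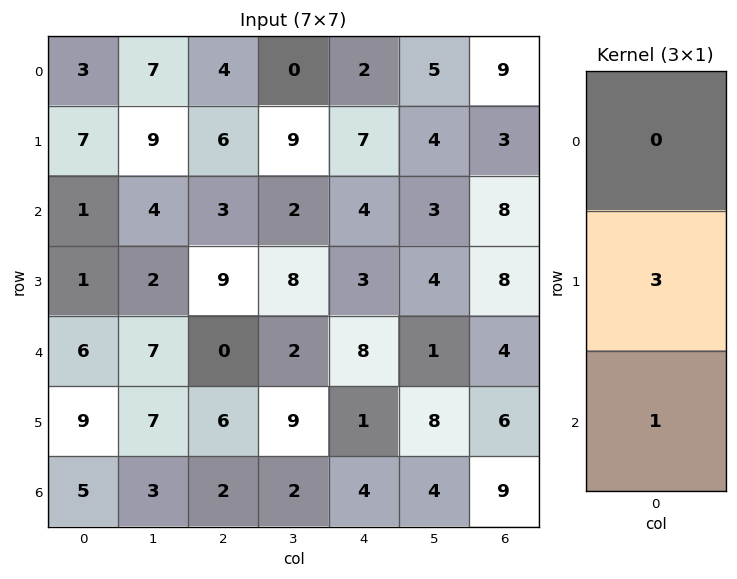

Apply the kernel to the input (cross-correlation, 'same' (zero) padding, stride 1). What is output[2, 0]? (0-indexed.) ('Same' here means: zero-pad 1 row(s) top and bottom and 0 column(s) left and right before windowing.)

4

The receptive field on the zero-padded input at this output position is [7 / 1 / 1]. Elementwise product with the kernel and sum: 1·3 + 1·1.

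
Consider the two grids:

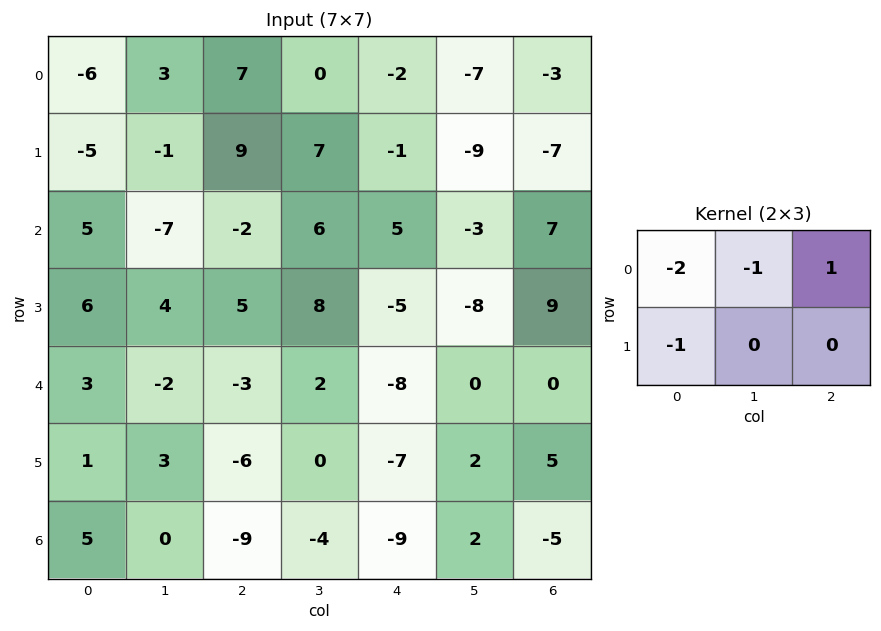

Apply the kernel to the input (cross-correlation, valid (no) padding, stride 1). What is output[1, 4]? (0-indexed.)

The receptive field on the input at this output position is [-1 -9 -7 / 5 -3 7]. Elementwise product with the kernel and sum: -1·-2 + -9·-1 + -7·1 + 5·-1.

-1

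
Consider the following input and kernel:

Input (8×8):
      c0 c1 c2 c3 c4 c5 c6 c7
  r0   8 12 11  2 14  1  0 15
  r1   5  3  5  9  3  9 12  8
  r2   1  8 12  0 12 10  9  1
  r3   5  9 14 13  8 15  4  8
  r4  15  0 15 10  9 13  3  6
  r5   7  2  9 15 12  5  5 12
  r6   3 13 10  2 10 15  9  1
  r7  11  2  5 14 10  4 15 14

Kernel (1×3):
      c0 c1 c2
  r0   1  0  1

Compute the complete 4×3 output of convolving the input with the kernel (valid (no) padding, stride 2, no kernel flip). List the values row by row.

19 25 14
13 24 21
30 24 12
13 20 19

Output[0,0]: The receptive field on the input at this output position is [8 12 11]. Elementwise product with the kernel and sum: 8·1 + 11·1.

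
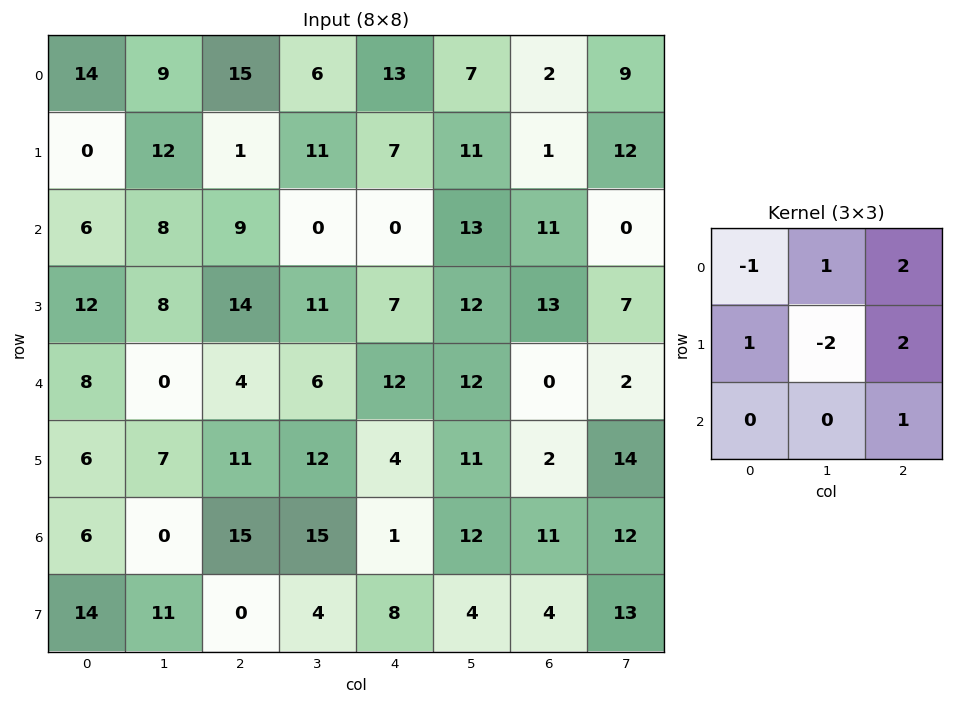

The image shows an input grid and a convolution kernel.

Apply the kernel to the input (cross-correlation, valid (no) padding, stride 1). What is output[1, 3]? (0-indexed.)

The receptive field on the input at this output position is [11 7 11 / 0 0 13 / 11 7 12]. Elementwise product with the kernel and sum: 11·-1 + 7·1 + 11·2 + 0·1 + 0·-2 + 13·2 + 12·1.

56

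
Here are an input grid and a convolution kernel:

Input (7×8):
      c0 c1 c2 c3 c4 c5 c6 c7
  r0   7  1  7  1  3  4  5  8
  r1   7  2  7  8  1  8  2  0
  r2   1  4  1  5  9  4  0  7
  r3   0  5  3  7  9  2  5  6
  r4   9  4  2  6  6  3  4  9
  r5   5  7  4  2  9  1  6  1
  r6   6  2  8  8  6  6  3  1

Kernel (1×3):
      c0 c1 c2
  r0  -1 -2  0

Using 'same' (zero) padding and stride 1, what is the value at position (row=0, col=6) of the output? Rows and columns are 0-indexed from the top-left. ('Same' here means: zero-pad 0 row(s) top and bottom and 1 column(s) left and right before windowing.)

The receptive field on the zero-padded input at this output position is [4 5 8]. Elementwise product with the kernel and sum: 4·-1 + 5·-2.

-14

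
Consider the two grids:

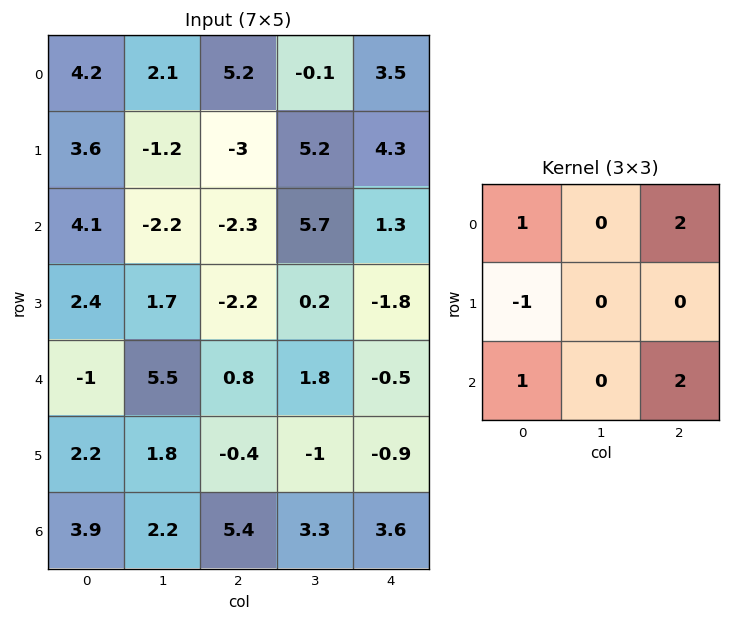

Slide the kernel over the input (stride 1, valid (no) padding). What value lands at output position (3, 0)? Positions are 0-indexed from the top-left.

The receptive field on the input at this output position is [2.4 1.7 -2.2 / -1 5.5 0.8 / 2.2 1.8 -0.4]. Elementwise product with the kernel and sum: 2.4·1 + -2.2·2 + -1·-1 + 2.2·1 + -0.4·2.

0.4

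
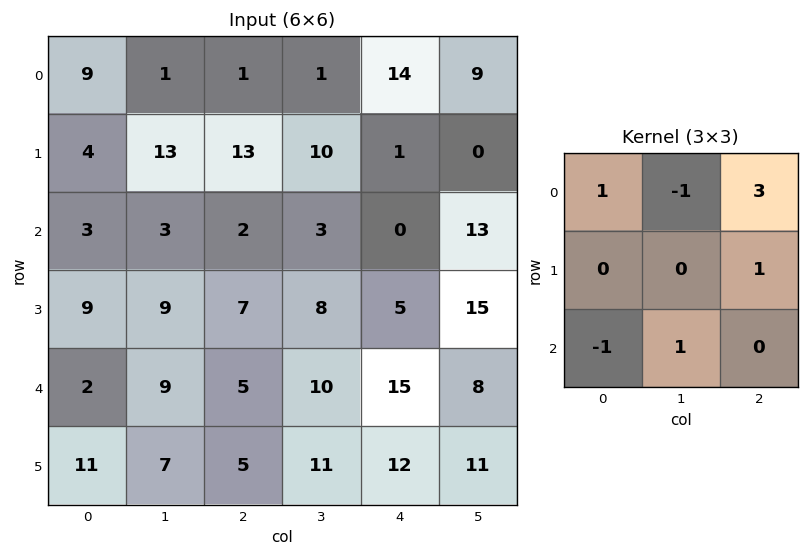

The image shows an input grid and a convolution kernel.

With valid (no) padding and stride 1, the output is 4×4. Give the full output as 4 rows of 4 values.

24 12 44 11
32 31 7 19
20 14 9 62
22 34 35 57

Output[0,0]: The receptive field on the input at this output position is [9 1 1 / 4 13 13 / 3 3 2]. Elementwise product with the kernel and sum: 9·1 + 1·-1 + 1·3 + 13·1 + 3·-1 + 3·1.
Output[0,1]: The receptive field on the input at this output position is [1 1 1 / 13 13 10 / 3 2 3]. Elementwise product with the kernel and sum: 1·1 + 1·-1 + 1·3 + 10·1 + 3·-1 + 2·1.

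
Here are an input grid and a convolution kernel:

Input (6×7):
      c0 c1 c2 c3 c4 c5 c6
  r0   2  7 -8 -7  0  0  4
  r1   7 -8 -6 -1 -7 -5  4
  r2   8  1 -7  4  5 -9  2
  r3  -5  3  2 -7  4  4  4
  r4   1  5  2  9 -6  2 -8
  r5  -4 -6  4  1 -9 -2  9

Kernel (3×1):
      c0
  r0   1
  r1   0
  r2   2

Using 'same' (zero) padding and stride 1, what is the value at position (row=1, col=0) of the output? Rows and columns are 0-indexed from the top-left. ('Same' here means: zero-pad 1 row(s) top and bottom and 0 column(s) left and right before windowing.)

The receptive field on the zero-padded input at this output position is [2 / 7 / 8]. Elementwise product with the kernel and sum: 2·1 + 8·2.

18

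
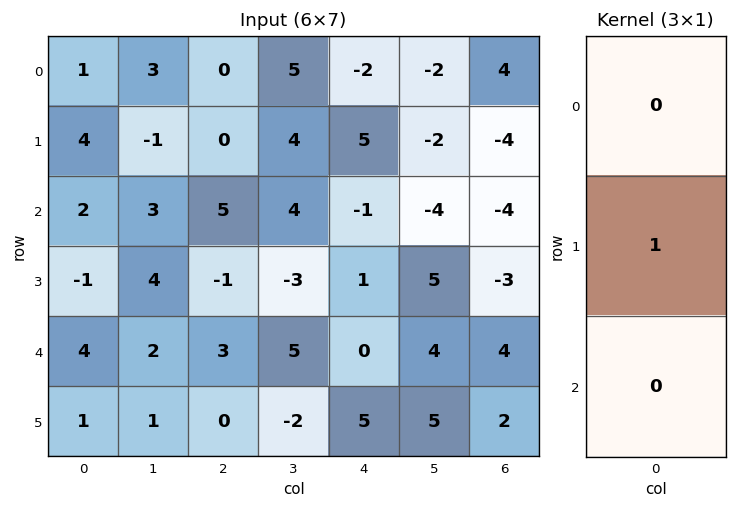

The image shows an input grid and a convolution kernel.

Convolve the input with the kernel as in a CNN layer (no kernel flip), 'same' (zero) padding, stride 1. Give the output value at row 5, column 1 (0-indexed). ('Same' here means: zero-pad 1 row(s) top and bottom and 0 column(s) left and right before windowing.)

1

The receptive field on the zero-padded input at this output position is [2 / 1 / 0]. Elementwise product with the kernel and sum: 1·1.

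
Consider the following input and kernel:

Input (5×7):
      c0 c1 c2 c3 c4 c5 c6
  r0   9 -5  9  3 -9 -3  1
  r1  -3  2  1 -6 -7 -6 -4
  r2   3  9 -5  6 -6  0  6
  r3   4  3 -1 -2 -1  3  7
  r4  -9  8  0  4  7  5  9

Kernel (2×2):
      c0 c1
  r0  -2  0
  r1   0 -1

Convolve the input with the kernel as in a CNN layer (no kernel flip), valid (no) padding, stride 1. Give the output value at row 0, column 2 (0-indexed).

-12

The receptive field on the input at this output position is [9 3 / 1 -6]. Elementwise product with the kernel and sum: 9·-2 + -6·-1.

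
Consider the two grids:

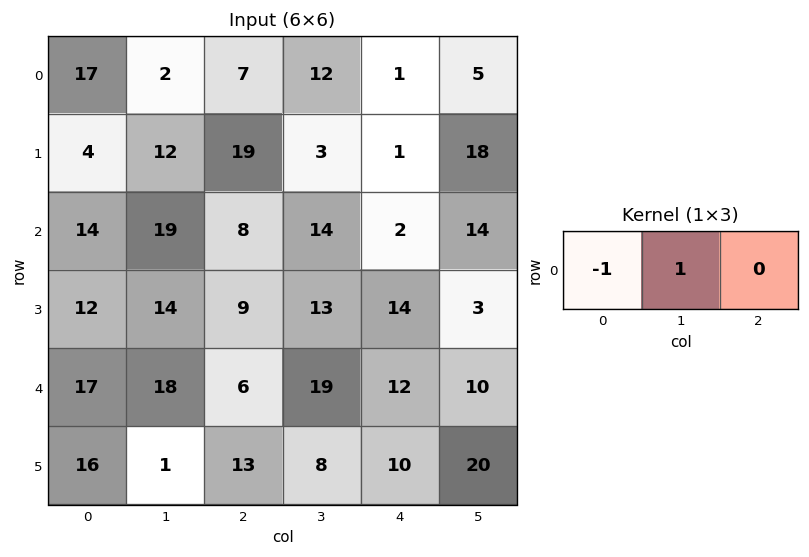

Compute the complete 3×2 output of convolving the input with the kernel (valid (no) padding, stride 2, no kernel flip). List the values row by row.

Output[0,0]: The receptive field on the input at this output position is [17 2 7]. Elementwise product with the kernel and sum: 17·-1 + 2·1.

-15 5
5 6
1 13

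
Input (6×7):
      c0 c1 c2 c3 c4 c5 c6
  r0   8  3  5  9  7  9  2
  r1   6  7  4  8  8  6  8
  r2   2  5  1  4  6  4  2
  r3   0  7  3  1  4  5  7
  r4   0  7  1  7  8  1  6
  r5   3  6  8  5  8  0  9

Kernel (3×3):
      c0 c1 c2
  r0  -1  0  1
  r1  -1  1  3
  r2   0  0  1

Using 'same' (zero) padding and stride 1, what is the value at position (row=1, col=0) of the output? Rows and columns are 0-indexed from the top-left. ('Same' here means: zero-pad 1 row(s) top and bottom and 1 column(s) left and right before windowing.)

35

The receptive field on the zero-padded input at this output position is [0 8 3 / 0 6 7 / 0 2 5]. Elementwise product with the kernel and sum: 0·-1 + 3·1 + 0·-1 + 6·1 + 7·3 + 5·1.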